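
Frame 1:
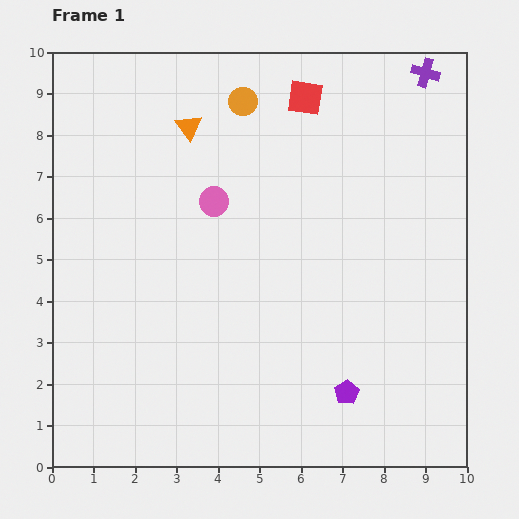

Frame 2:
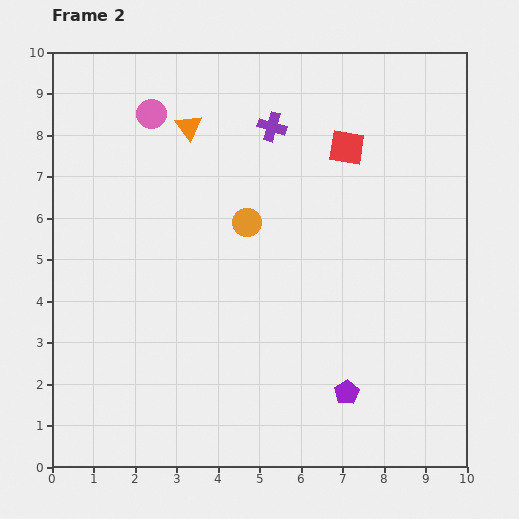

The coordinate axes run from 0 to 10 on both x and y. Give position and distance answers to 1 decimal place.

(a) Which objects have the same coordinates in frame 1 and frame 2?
the orange triangle, the purple pentagon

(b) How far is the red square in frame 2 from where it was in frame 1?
1.6

The red square moved from (6.1, 8.9) to (7.1, 7.7), a distance of √(1.0² + 1.2²) ≈ 1.6.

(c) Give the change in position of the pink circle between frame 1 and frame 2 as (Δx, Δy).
(-1.5, 2.1)

The pink circle was at (3.9, 6.4) in frame 1 and (2.4, 8.5) in frame 2.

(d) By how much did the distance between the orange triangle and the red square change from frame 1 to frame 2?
+0.9

Distance in frame 1: 2.9. Distance in frame 2: 3.8.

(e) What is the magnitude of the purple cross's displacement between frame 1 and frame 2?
3.9

The purple cross moved from (9.0, 9.5) to (5.3, 8.2), a distance of √(3.7² + 1.3²) ≈ 3.9.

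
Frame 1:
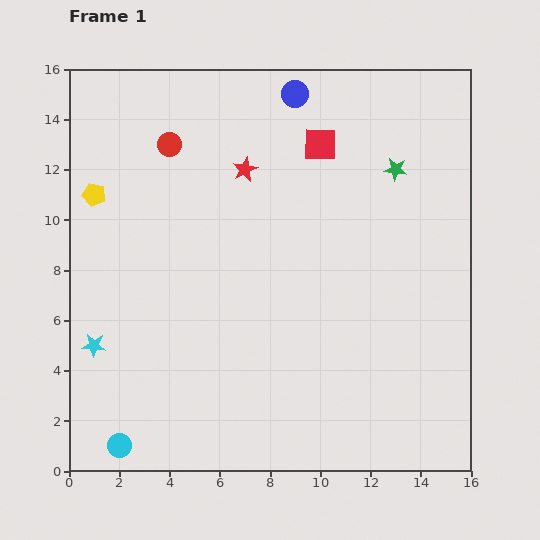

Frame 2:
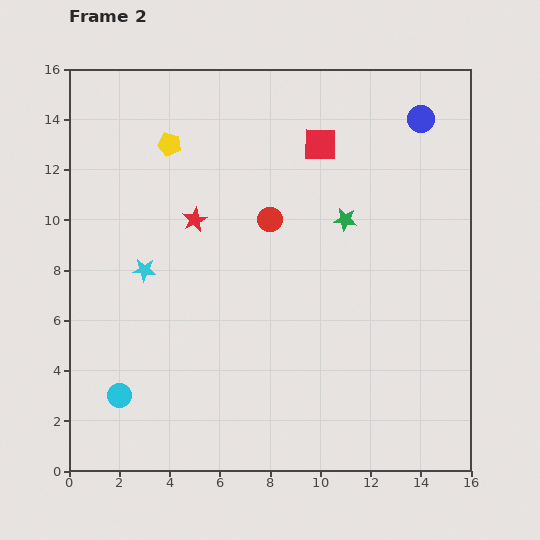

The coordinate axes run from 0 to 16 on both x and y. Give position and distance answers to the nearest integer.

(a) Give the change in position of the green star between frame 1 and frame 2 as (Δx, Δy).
(-2, -2)

The green star was at (13, 12) in frame 1 and (11, 10) in frame 2.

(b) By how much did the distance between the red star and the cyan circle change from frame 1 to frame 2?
-4

Distance in frame 1: 12. Distance in frame 2: 8.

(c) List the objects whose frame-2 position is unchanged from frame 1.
the red square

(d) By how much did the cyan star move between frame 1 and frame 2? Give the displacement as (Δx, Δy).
(2, 3)

The cyan star was at (1, 5) in frame 1 and (3, 8) in frame 2.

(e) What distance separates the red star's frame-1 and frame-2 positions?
3

The red star moved from (7, 12) to (5, 10), a distance of √(2² + 2²) ≈ 3.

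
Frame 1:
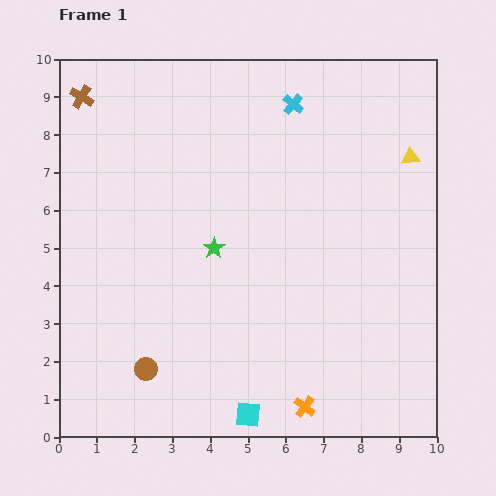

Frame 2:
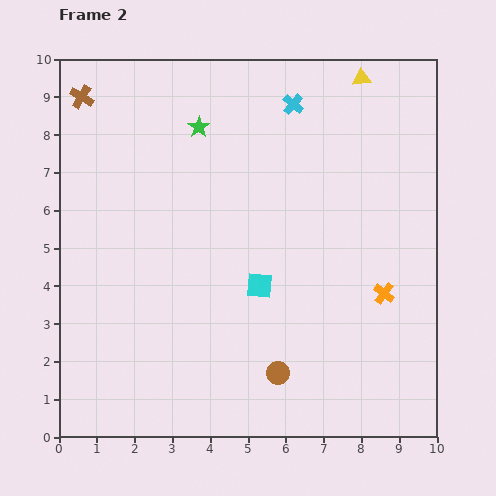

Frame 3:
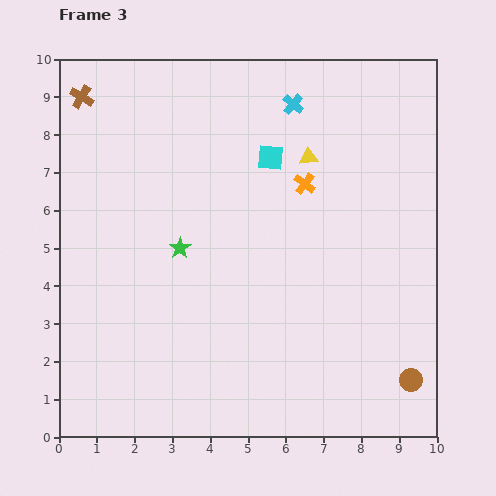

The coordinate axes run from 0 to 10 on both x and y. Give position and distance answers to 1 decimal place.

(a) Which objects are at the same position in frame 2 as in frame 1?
the cyan cross, the brown cross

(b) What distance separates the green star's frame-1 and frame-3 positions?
0.9

The green star moved from (4.1, 5.0) to (3.2, 5.0), a distance of √(0.9² + 0.0²) ≈ 0.9.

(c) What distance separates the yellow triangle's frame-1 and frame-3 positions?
2.7

The yellow triangle moved from (9.3, 7.4) to (6.6, 7.4), a distance of √(2.7² + 0.0²) ≈ 2.7.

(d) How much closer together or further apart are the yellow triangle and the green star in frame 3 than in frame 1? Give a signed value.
-1.5

Distance in frame 1: 5.7. Distance in frame 3: 4.2.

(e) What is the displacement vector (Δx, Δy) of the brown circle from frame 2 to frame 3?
(3.5, -0.2)

The brown circle was at (5.8, 1.7) in frame 2 and (9.3, 1.5) in frame 3.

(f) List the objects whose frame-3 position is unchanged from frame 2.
the cyan cross, the brown cross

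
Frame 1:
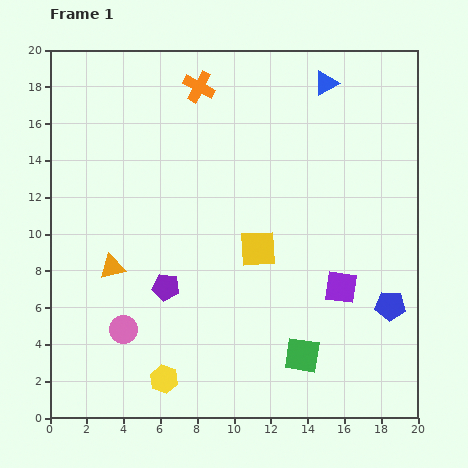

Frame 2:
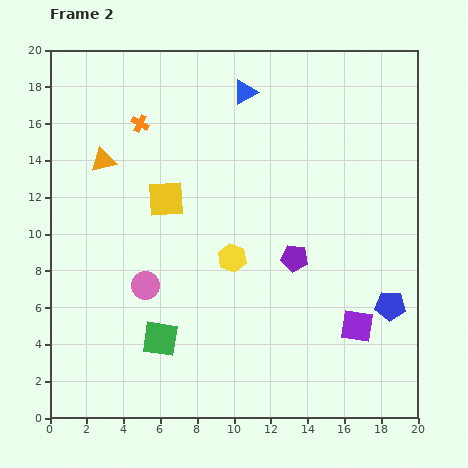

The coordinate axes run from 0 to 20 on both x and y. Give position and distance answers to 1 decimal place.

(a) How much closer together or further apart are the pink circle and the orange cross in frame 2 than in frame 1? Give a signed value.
-5.0

Distance in frame 1: 13.8. Distance in frame 2: 8.8.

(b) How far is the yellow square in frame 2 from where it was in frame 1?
5.7

The yellow square moved from (11.3, 9.2) to (6.3, 11.9), a distance of √(5.0² + 2.7²) ≈ 5.7.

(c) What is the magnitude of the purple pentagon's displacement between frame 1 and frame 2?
7.2

The purple pentagon moved from (6.3, 7.1) to (13.3, 8.7), a distance of √(7.0² + 1.6²) ≈ 7.2.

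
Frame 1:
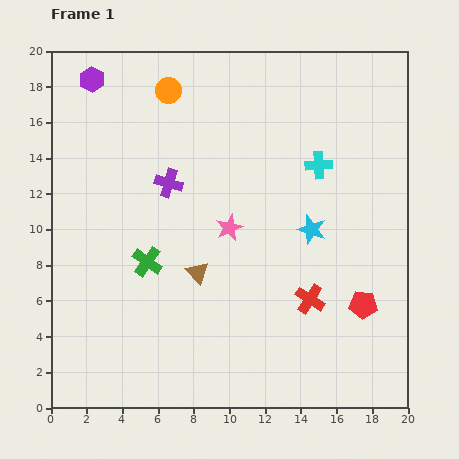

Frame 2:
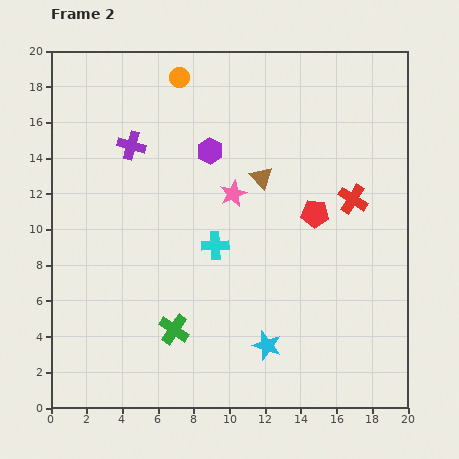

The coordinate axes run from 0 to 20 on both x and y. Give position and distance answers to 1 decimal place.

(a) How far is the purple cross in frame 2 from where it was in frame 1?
3.0

The purple cross moved from (6.6, 12.6) to (4.5, 14.7), a distance of √(2.1² + 2.1²) ≈ 3.0.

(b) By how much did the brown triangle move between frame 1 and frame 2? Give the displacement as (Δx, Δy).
(3.6, 5.3)

The brown triangle was at (8.2, 7.6) in frame 1 and (11.8, 12.9) in frame 2.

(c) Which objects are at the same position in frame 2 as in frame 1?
none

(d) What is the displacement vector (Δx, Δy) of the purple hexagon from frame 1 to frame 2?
(6.6, -4.0)

The purple hexagon was at (2.3, 18.4) in frame 1 and (8.9, 14.4) in frame 2.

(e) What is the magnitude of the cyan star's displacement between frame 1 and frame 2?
7.0

The cyan star moved from (14.6, 10.0) to (12.1, 3.5), a distance of √(2.5² + 6.5²) ≈ 7.0.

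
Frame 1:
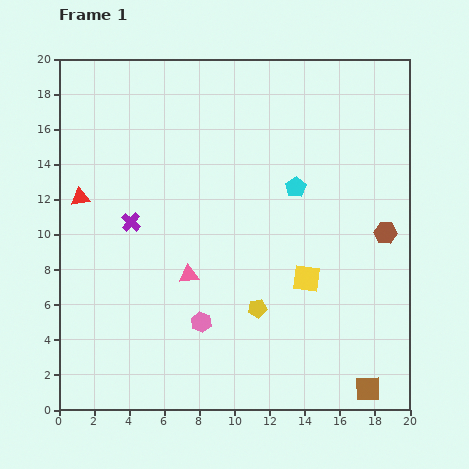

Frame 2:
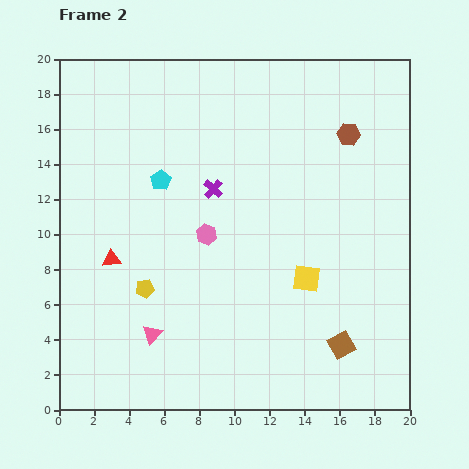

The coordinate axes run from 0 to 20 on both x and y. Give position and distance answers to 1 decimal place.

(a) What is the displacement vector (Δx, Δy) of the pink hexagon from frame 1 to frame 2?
(0.3, 5.0)

The pink hexagon was at (8.1, 5.0) in frame 1 and (8.4, 10.0) in frame 2.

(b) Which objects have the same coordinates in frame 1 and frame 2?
the yellow square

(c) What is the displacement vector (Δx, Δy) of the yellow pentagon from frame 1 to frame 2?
(-6.4, 1.1)

The yellow pentagon was at (11.3, 5.8) in frame 1 and (4.9, 6.9) in frame 2.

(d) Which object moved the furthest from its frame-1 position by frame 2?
the cyan pentagon

(moved 7.7; next 6.5)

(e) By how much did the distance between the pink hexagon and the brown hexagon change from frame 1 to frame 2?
-1.8

Distance in frame 1: 11.7. Distance in frame 2: 9.9.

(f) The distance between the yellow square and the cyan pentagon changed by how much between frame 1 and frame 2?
+4.8

Distance in frame 1: 5.2. Distance in frame 2: 10.0.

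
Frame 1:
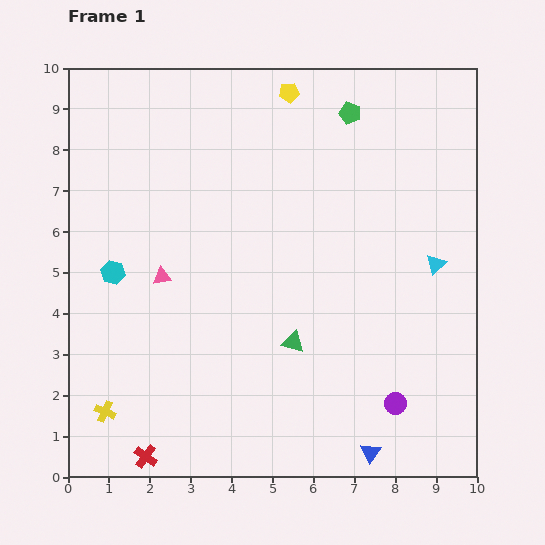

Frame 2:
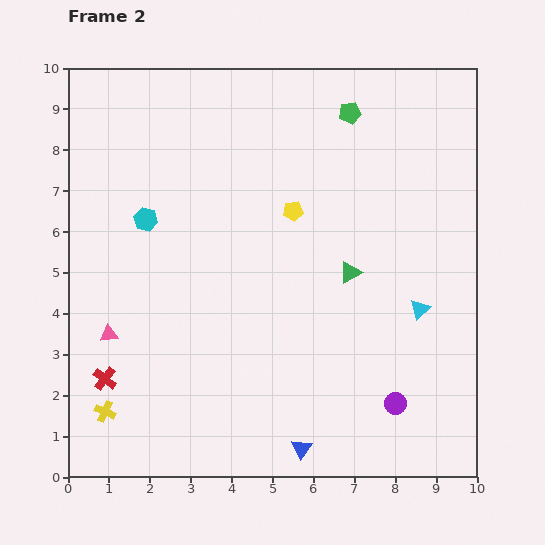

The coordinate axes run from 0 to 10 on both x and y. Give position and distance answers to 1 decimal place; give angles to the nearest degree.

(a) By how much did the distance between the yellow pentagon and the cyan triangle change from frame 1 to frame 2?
-1.6

Distance in frame 1: 5.5. Distance in frame 2: 3.9.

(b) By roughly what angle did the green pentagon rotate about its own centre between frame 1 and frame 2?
28° counter-clockwise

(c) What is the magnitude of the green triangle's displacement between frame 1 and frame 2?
2.2

The green triangle moved from (5.5, 3.3) to (6.9, 5.0), a distance of √(1.4² + 1.7²) ≈ 2.2.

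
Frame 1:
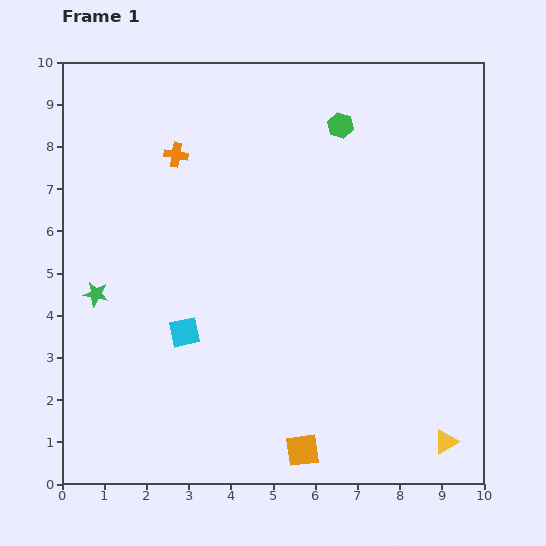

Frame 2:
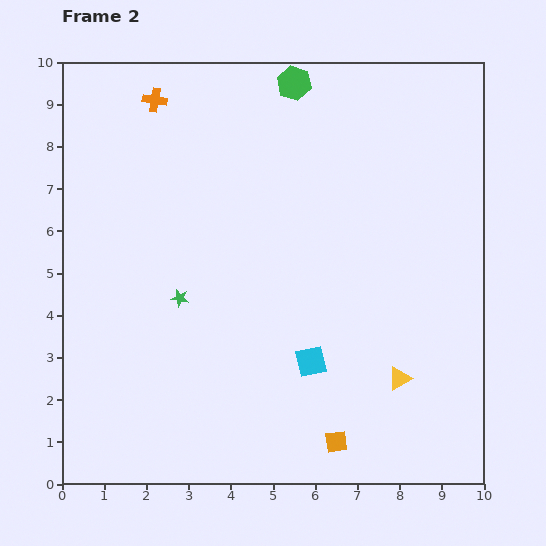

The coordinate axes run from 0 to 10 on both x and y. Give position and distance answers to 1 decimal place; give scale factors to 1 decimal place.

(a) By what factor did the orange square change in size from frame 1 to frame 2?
0.7×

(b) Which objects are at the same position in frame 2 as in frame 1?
none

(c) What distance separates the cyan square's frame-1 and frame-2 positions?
3.1

The cyan square moved from (2.9, 3.6) to (5.9, 2.9), a distance of √(3.0² + 0.7²) ≈ 3.1.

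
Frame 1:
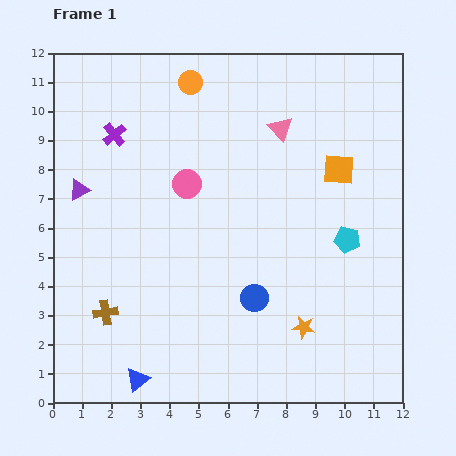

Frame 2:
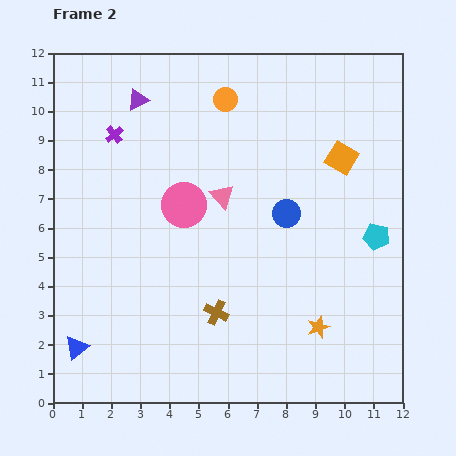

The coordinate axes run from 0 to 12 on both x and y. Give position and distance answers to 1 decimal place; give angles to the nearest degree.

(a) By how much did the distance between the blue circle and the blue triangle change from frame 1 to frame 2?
+3.6

Distance in frame 1: 4.9. Distance in frame 2: 8.5.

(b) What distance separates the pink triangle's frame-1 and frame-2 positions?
3.0

The pink triangle moved from (7.8, 9.4) to (5.8, 7.1), a distance of √(2.0² + 2.3²) ≈ 3.0.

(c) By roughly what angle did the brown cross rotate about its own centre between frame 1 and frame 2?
34° clockwise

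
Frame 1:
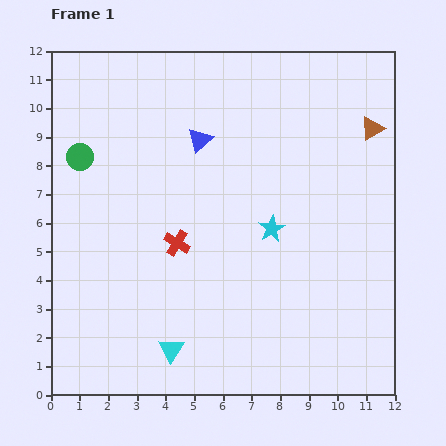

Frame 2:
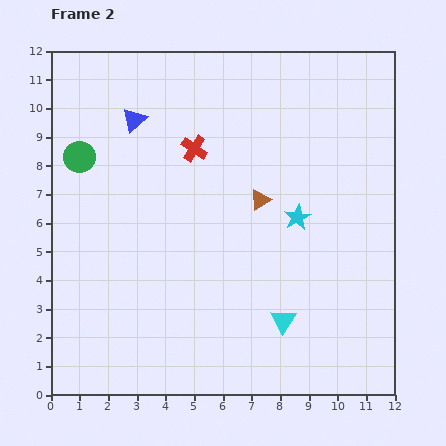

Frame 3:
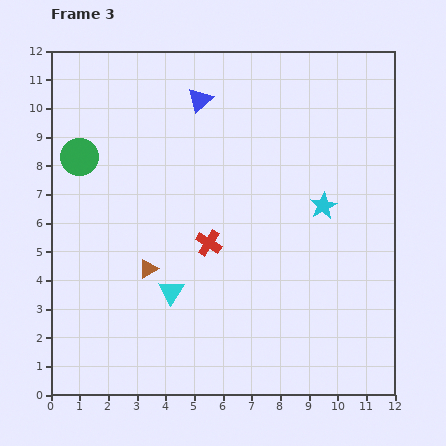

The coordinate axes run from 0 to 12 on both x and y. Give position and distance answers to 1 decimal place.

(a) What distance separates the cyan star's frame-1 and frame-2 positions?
1.0

The cyan star moved from (7.7, 5.8) to (8.6, 6.2), a distance of √(0.9² + 0.4²) ≈ 1.0.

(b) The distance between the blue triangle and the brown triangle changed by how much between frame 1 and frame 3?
+0.2

Distance in frame 1: 6.0. Distance in frame 3: 6.2.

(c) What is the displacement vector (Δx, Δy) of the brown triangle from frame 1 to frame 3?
(-7.8, -4.9)

The brown triangle was at (11.2, 9.3) in frame 1 and (3.4, 4.4) in frame 3.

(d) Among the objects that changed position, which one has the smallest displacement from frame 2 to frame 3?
the cyan star

(moved 1.0)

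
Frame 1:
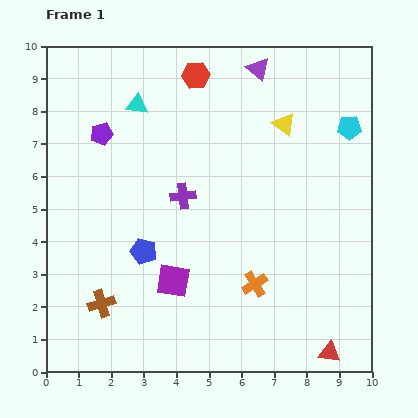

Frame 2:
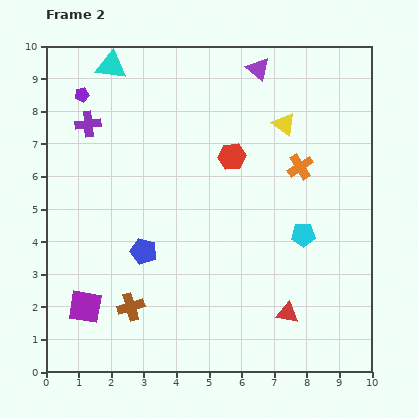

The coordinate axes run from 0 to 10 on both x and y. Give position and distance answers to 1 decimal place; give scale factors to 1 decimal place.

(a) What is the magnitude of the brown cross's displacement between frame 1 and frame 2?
0.9

The brown cross moved from (1.7, 2.1) to (2.6, 2.0), a distance of √(0.9² + 0.1²) ≈ 0.9.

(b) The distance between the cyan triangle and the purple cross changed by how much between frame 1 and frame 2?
-1.2

Distance in frame 1: 3.1. Distance in frame 2: 1.9.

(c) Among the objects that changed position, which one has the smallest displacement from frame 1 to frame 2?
the brown cross

(moved 0.9)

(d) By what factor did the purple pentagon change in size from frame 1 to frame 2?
0.6×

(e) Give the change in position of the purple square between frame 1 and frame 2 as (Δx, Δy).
(-2.7, -0.8)

The purple square was at (3.9, 2.8) in frame 1 and (1.2, 2.0) in frame 2.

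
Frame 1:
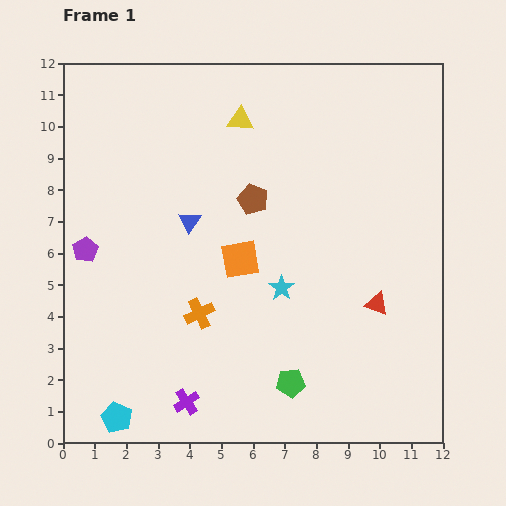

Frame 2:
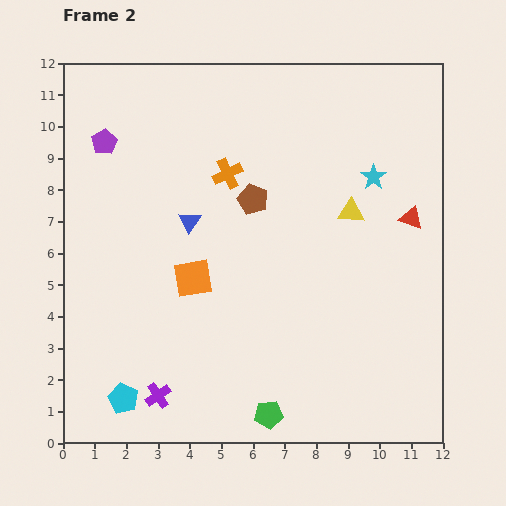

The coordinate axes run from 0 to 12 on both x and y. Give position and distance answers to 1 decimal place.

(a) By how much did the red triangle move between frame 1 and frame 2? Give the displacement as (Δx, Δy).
(1.1, 2.7)

The red triangle was at (9.9, 4.4) in frame 1 and (11.0, 7.1) in frame 2.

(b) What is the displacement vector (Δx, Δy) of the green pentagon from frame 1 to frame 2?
(-0.7, -1.0)

The green pentagon was at (7.2, 1.9) in frame 1 and (6.5, 0.9) in frame 2.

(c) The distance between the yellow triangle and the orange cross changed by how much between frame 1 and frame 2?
-2.1

Distance in frame 1: 6.2. Distance in frame 2: 4.1.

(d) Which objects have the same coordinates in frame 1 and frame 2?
the brown pentagon, the blue triangle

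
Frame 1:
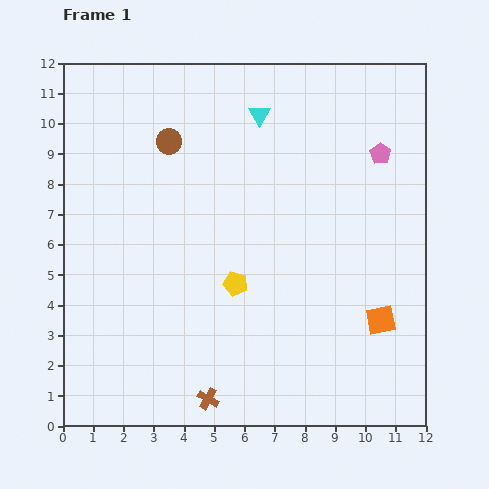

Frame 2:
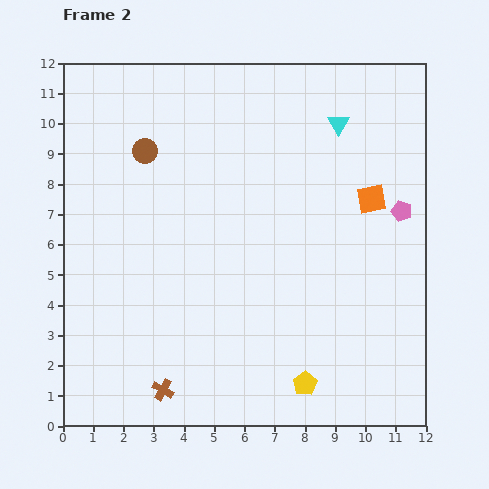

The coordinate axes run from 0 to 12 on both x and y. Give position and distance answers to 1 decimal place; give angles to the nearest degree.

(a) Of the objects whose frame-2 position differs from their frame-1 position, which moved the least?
the brown circle

(moved 0.9)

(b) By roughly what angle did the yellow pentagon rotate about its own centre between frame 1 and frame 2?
24° clockwise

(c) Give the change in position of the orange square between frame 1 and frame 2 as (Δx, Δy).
(-0.3, 4.0)

The orange square was at (10.5, 3.5) in frame 1 and (10.2, 7.5) in frame 2.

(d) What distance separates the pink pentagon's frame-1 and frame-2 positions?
2.0

The pink pentagon moved from (10.5, 9.0) to (11.2, 7.1), a distance of √(0.7² + 1.9²) ≈ 2.0.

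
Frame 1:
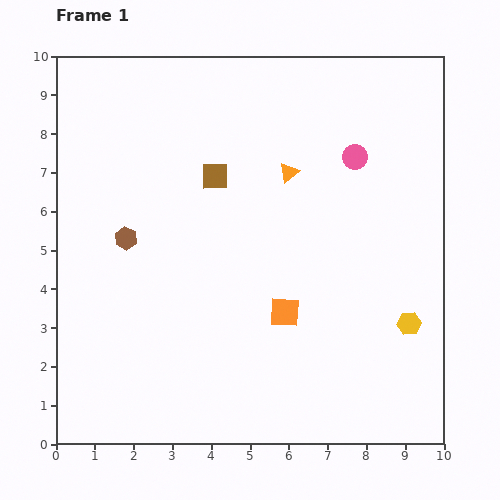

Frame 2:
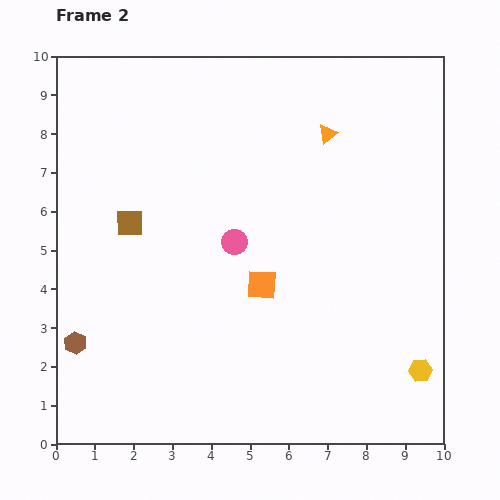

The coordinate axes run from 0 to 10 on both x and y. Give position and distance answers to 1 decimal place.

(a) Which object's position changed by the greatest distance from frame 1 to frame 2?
the pink circle

(moved 3.8; next 3.0)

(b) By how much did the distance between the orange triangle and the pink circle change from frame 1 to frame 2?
+2.0

Distance in frame 1: 1.7. Distance in frame 2: 3.7.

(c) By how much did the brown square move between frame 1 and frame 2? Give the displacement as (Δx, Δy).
(-2.2, -1.2)

The brown square was at (4.1, 6.9) in frame 1 and (1.9, 5.7) in frame 2.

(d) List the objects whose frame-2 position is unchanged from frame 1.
none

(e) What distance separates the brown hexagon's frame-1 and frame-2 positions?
3.0

The brown hexagon moved from (1.8, 5.3) to (0.5, 2.6), a distance of √(1.3² + 2.7²) ≈ 3.0.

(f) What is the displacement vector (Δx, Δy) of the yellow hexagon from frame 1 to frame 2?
(0.3, -1.2)

The yellow hexagon was at (9.1, 3.1) in frame 1 and (9.4, 1.9) in frame 2.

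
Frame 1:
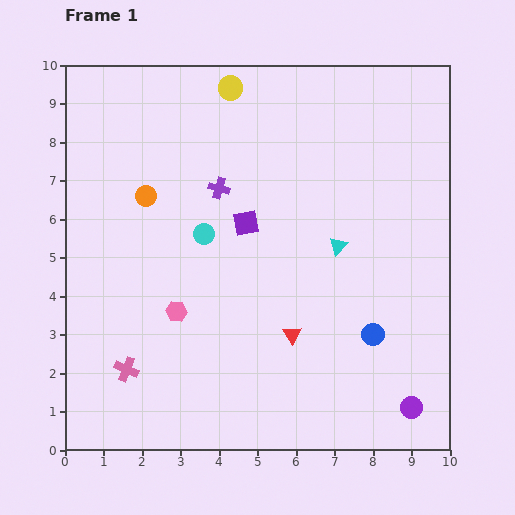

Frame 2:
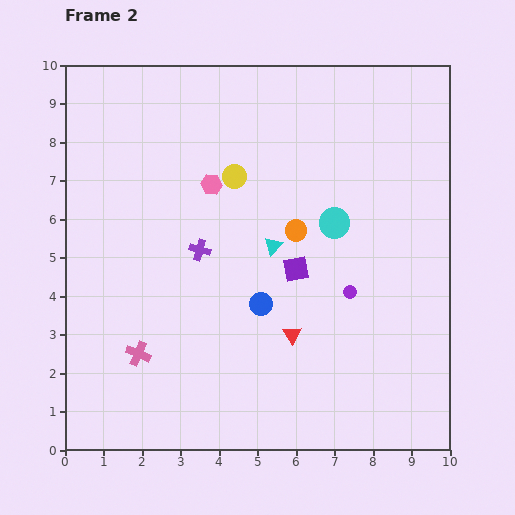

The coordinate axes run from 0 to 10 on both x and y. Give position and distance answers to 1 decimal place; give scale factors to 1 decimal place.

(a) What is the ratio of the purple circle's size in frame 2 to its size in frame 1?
0.6×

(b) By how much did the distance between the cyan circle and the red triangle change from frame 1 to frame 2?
-0.4

Distance in frame 1: 3.5. Distance in frame 2: 3.1.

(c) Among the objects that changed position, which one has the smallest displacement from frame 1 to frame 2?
the pink cross

(moved 0.5)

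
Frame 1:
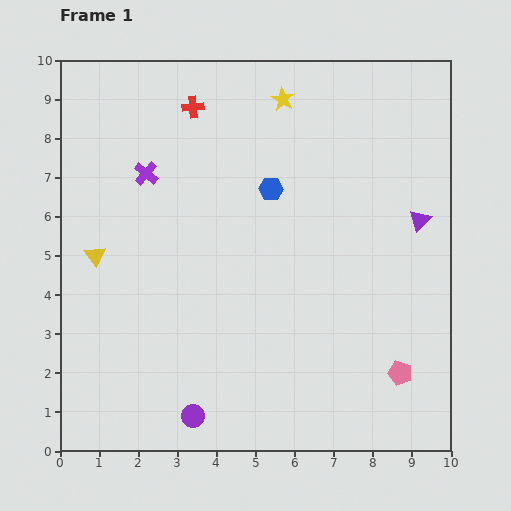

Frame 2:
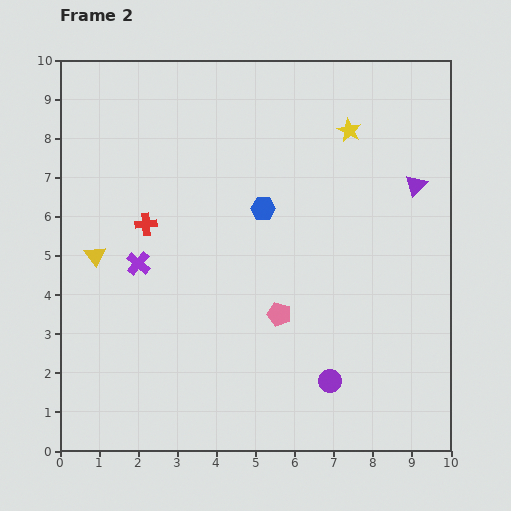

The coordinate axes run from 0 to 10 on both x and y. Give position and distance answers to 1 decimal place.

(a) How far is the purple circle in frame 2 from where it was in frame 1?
3.6

The purple circle moved from (3.4, 0.9) to (6.9, 1.8), a distance of √(3.5² + 0.9²) ≈ 3.6.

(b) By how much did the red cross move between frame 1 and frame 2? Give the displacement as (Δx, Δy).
(-1.2, -3.0)

The red cross was at (3.4, 8.8) in frame 1 and (2.2, 5.8) in frame 2.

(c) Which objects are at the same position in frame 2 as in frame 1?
the yellow triangle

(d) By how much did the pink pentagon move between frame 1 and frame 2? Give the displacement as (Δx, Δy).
(-3.1, 1.5)

The pink pentagon was at (8.7, 2.0) in frame 1 and (5.6, 3.5) in frame 2.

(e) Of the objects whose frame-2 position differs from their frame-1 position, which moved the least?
the blue hexagon

(moved 0.5)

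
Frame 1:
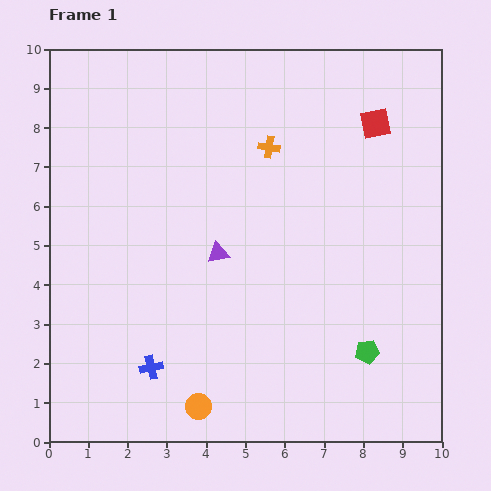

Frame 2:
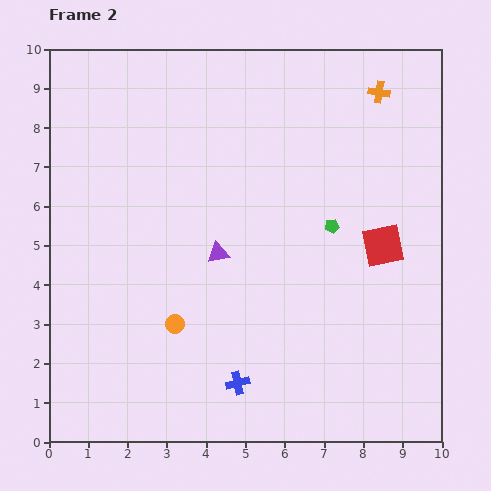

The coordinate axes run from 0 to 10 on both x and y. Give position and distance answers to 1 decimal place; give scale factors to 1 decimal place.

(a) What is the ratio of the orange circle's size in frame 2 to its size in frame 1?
0.7×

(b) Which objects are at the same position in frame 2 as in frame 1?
the purple triangle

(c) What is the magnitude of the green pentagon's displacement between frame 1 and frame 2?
3.3

The green pentagon moved from (8.1, 2.3) to (7.2, 5.5), a distance of √(0.9² + 3.2²) ≈ 3.3.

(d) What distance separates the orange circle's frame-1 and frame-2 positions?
2.2

The orange circle moved from (3.8, 0.9) to (3.2, 3.0), a distance of √(0.6² + 2.1²) ≈ 2.2.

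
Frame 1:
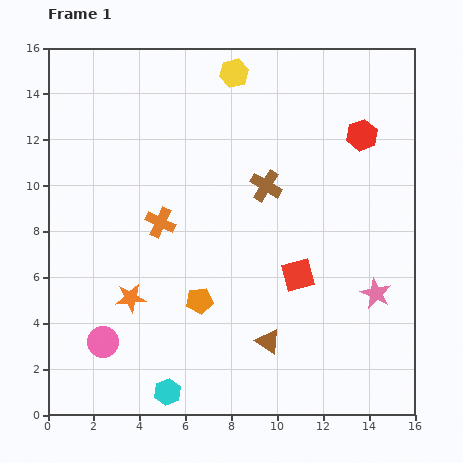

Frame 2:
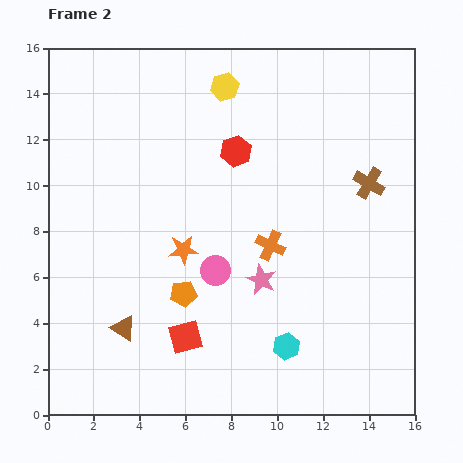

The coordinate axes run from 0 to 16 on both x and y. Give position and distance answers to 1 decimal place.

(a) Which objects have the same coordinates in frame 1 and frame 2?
none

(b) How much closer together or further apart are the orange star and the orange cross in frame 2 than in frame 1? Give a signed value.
+0.3

Distance in frame 1: 3.5. Distance in frame 2: 3.8.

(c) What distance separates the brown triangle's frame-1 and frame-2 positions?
6.3

The brown triangle moved from (9.6, 3.2) to (3.3, 3.8), a distance of √(6.3² + 0.6²) ≈ 6.3.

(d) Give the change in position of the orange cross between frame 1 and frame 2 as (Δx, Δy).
(4.8, -1.0)

The orange cross was at (4.9, 8.4) in frame 1 and (9.7, 7.4) in frame 2.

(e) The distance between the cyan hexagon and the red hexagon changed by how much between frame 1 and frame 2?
-5.3

Distance in frame 1: 14.1. Distance in frame 2: 8.8.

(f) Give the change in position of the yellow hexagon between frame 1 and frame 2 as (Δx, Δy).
(-0.4, -0.6)

The yellow hexagon was at (8.1, 14.9) in frame 1 and (7.7, 14.3) in frame 2.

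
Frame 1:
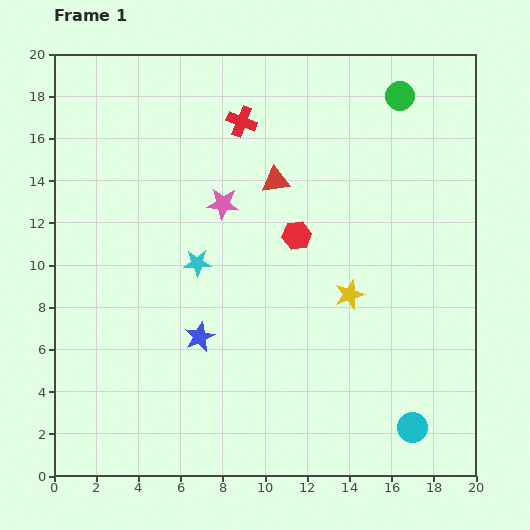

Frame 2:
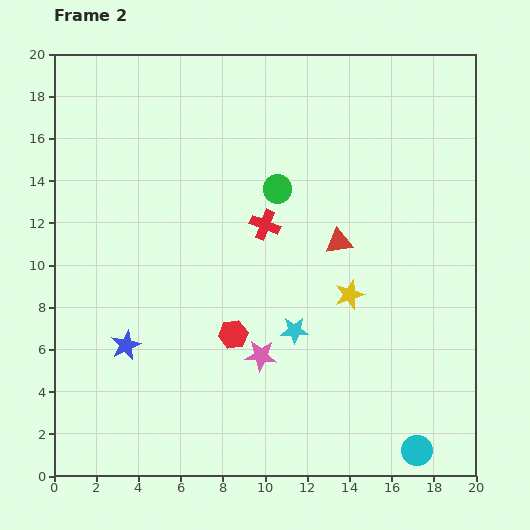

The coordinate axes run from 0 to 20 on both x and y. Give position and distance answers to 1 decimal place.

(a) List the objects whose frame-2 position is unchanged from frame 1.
the yellow star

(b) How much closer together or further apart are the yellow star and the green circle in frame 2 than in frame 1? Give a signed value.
-3.7

Distance in frame 1: 9.7. Distance in frame 2: 6.0.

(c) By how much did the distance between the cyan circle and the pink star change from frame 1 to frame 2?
-5.2

Distance in frame 1: 13.9. Distance in frame 2: 8.7.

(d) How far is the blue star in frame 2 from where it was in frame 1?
3.5

The blue star moved from (6.9, 6.6) to (3.4, 6.2), a distance of √(3.5² + 0.4²) ≈ 3.5.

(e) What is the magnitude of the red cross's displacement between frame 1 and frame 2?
5.0

The red cross moved from (8.9, 16.8) to (10.0, 11.9), a distance of √(1.1² + 4.9²) ≈ 5.0.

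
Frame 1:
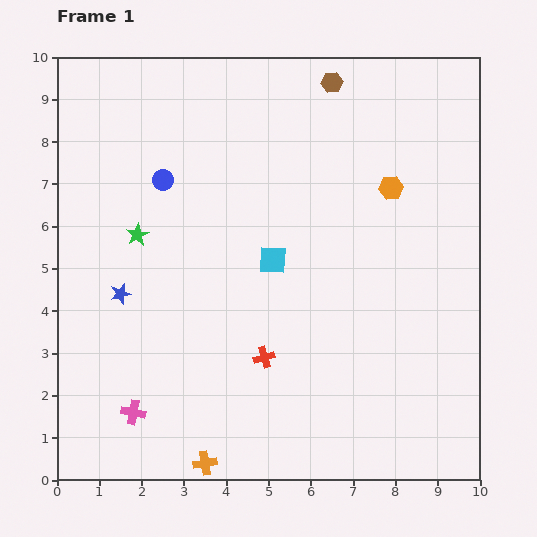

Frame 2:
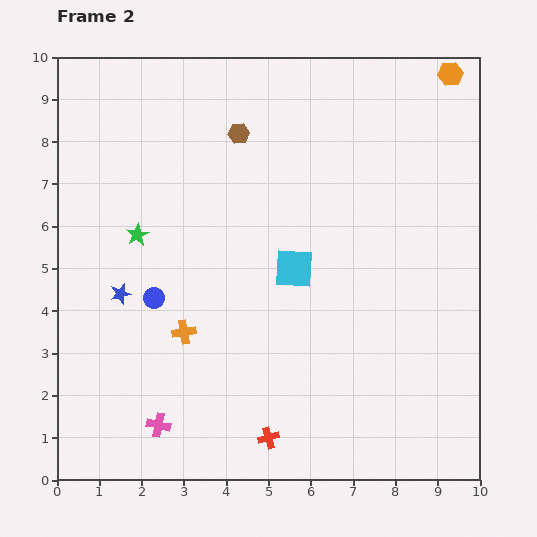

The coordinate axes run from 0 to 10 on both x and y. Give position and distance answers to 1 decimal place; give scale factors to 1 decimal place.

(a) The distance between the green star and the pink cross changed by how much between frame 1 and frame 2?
+0.3

Distance in frame 1: 4.2. Distance in frame 2: 4.5.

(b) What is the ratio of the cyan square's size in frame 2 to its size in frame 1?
1.4×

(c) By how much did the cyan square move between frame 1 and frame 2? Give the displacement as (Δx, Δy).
(0.5, -0.2)

The cyan square was at (5.1, 5.2) in frame 1 and (5.6, 5.0) in frame 2.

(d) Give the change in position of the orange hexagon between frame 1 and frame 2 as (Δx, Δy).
(1.4, 2.7)

The orange hexagon was at (7.9, 6.9) in frame 1 and (9.3, 9.6) in frame 2.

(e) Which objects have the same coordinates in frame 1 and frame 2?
the blue star, the green star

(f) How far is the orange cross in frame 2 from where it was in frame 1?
3.1

The orange cross moved from (3.5, 0.4) to (3.0, 3.5), a distance of √(0.5² + 3.1²) ≈ 3.1.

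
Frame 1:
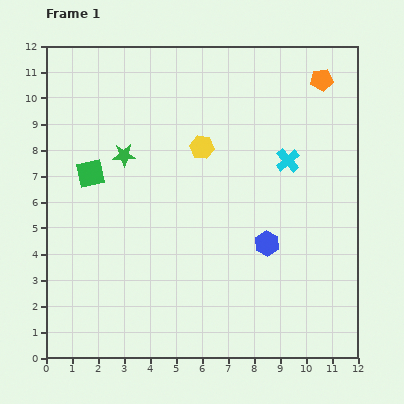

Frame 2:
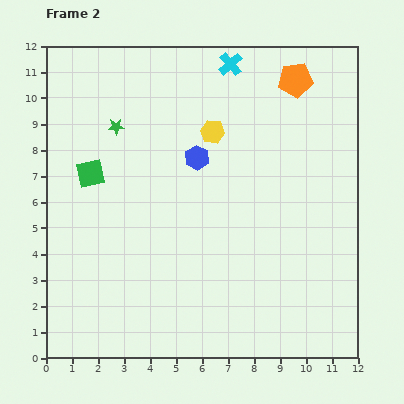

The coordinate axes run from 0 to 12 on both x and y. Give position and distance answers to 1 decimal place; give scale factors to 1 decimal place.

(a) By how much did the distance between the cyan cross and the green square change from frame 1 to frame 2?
-0.8

Distance in frame 1: 7.6. Distance in frame 2: 6.8.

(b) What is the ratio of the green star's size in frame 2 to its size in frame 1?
0.7×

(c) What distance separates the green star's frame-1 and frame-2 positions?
1.1

The green star moved from (3.0, 7.8) to (2.7, 8.9), a distance of √(0.3² + 1.1²) ≈ 1.1.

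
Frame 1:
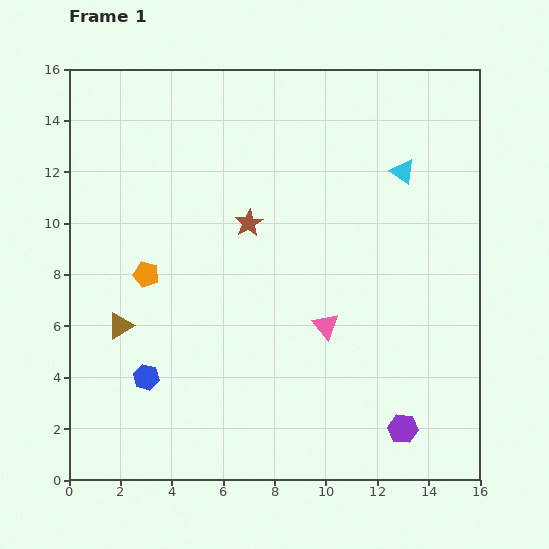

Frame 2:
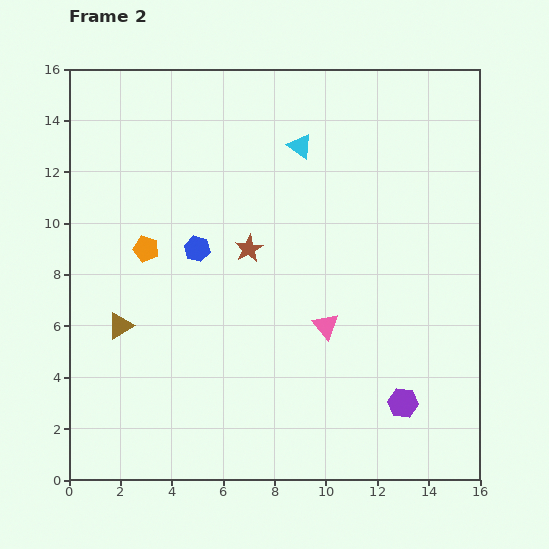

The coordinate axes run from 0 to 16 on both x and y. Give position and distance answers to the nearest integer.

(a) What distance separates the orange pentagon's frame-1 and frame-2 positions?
1

The orange pentagon moved from (3, 8) to (3, 9), a distance of √(0² + 1²) ≈ 1.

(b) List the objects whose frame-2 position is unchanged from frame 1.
the pink triangle, the brown triangle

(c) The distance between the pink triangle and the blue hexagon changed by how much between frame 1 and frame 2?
-1

Distance in frame 1: 7. Distance in frame 2: 6.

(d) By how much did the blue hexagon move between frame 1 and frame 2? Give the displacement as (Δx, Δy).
(2, 5)

The blue hexagon was at (3, 4) in frame 1 and (5, 9) in frame 2.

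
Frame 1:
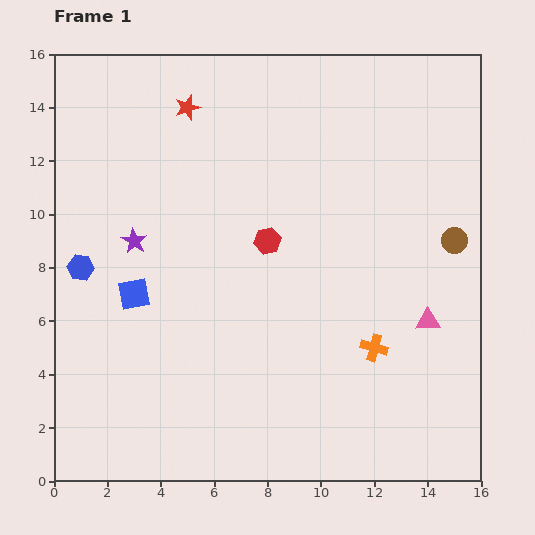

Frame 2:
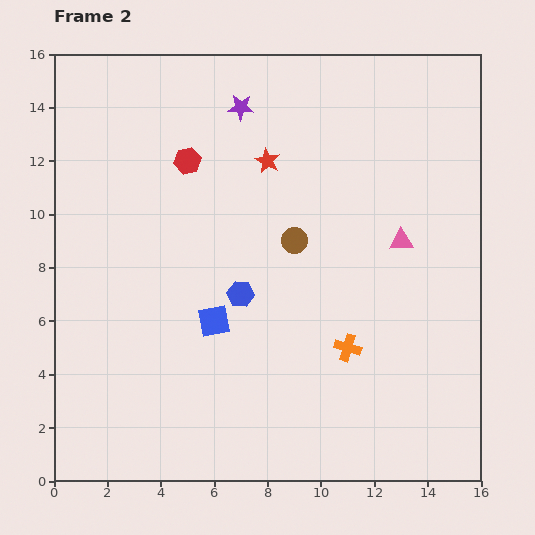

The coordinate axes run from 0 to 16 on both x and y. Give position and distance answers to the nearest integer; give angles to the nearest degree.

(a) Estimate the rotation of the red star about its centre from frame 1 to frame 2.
29° counter-clockwise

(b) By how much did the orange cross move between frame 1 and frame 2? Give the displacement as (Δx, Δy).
(-1, 0)

The orange cross was at (12, 5) in frame 1 and (11, 5) in frame 2.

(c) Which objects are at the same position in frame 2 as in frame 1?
none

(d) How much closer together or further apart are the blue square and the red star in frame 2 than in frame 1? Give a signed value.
-1

Distance in frame 1: 7. Distance in frame 2: 6.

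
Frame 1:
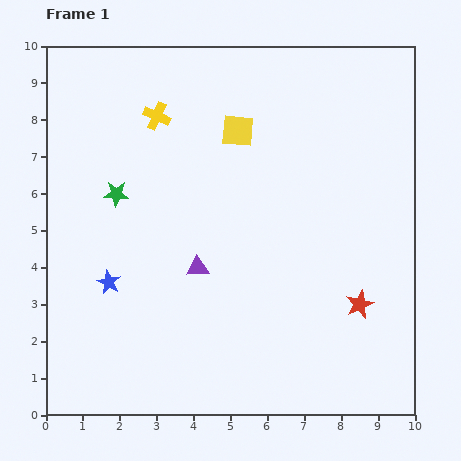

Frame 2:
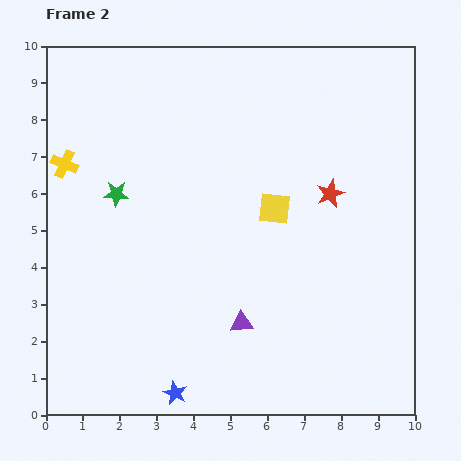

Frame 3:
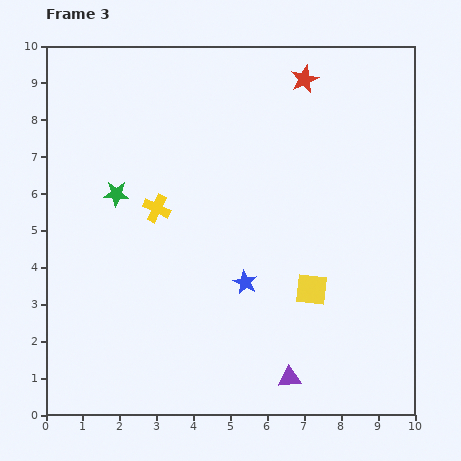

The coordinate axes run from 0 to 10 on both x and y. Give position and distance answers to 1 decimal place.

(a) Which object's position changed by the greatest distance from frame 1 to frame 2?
the blue star

(moved 3.5; next 3.1)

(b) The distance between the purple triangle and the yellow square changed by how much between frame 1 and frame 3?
-1.4

Distance in frame 1: 3.9. Distance in frame 3: 2.5.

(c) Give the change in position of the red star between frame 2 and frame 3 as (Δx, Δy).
(-0.7, 3.1)

The red star was at (7.7, 6.0) in frame 2 and (7.0, 9.1) in frame 3.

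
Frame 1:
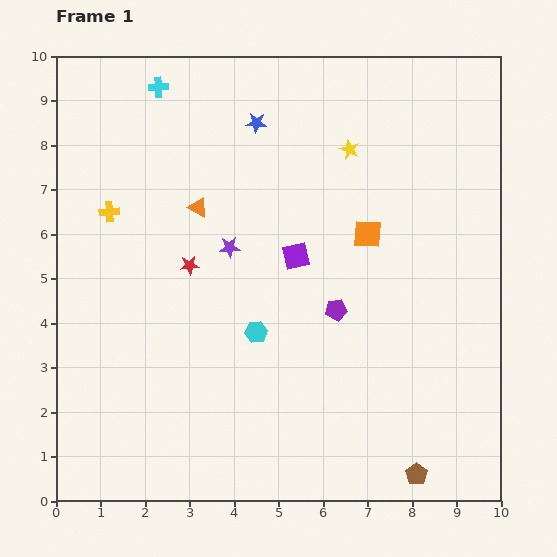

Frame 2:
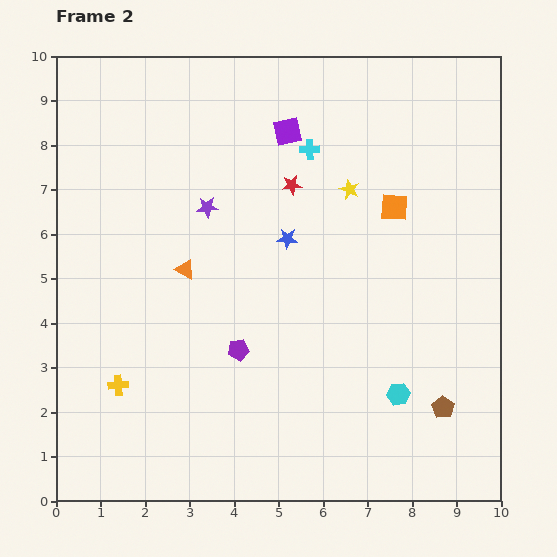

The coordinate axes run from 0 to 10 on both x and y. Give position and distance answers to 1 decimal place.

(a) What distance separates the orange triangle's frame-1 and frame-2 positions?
1.4

The orange triangle moved from (3.2, 6.6) to (2.9, 5.2), a distance of √(0.3² + 1.4²) ≈ 1.4.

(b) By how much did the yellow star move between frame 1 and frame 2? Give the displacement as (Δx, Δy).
(0.0, -0.9)

The yellow star was at (6.6, 7.9) in frame 1 and (6.6, 7.0) in frame 2.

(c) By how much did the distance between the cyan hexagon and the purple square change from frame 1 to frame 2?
+4.5

Distance in frame 1: 1.9. Distance in frame 2: 6.4.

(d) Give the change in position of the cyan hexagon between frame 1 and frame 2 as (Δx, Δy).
(3.2, -1.4)

The cyan hexagon was at (4.5, 3.8) in frame 1 and (7.7, 2.4) in frame 2.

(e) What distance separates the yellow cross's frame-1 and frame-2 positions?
3.9

The yellow cross moved from (1.2, 6.5) to (1.4, 2.6), a distance of √(0.2² + 3.9²) ≈ 3.9.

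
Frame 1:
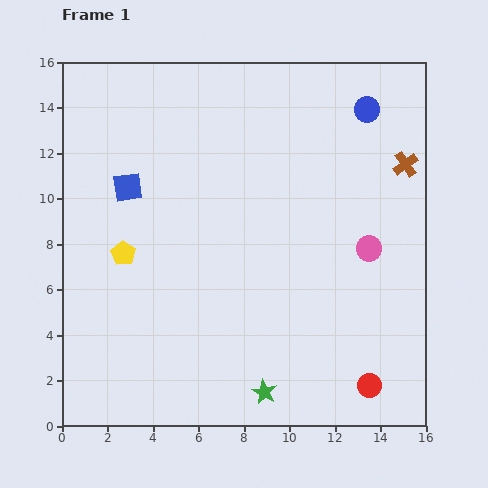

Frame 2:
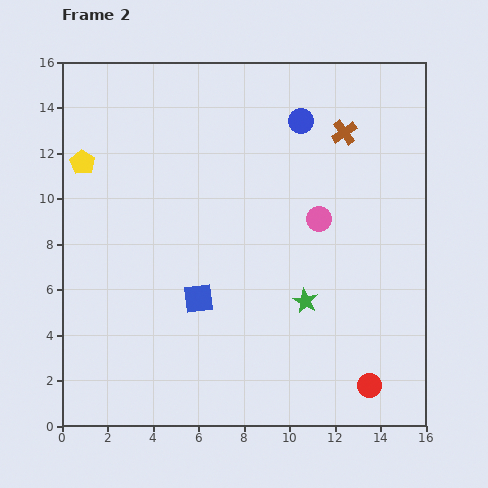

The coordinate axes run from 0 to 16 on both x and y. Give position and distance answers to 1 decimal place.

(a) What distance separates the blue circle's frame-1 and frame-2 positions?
2.9

The blue circle moved from (13.4, 13.9) to (10.5, 13.4), a distance of √(2.9² + 0.5²) ≈ 2.9.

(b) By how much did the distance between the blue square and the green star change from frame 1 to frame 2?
-6.1

Distance in frame 1: 10.8. Distance in frame 2: 4.7.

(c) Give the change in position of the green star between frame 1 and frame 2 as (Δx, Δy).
(1.8, 4.0)

The green star was at (8.9, 1.5) in frame 1 and (10.7, 5.5) in frame 2.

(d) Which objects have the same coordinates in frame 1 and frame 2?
the red circle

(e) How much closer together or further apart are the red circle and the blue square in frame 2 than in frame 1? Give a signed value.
-5.3

Distance in frame 1: 13.7. Distance in frame 2: 8.4.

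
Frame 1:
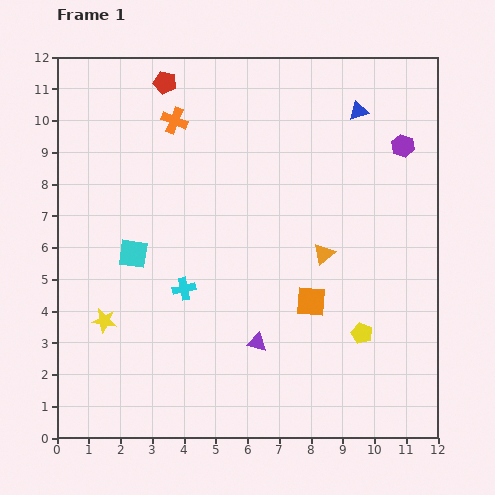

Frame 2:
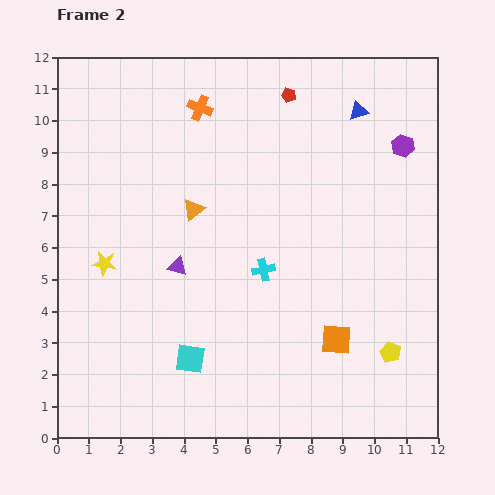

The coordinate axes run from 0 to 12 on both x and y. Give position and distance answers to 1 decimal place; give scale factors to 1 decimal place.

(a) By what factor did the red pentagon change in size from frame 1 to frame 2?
0.6×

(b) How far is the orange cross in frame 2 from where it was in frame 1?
0.9

The orange cross moved from (3.7, 10.0) to (4.5, 10.4), a distance of √(0.8² + 0.4²) ≈ 0.9.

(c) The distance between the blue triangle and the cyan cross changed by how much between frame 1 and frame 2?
-2.0

Distance in frame 1: 7.8. Distance in frame 2: 5.8.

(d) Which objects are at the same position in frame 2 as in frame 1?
the purple hexagon, the blue triangle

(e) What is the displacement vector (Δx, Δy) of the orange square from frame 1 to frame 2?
(0.8, -1.2)

The orange square was at (8.0, 4.3) in frame 1 and (8.8, 3.1) in frame 2.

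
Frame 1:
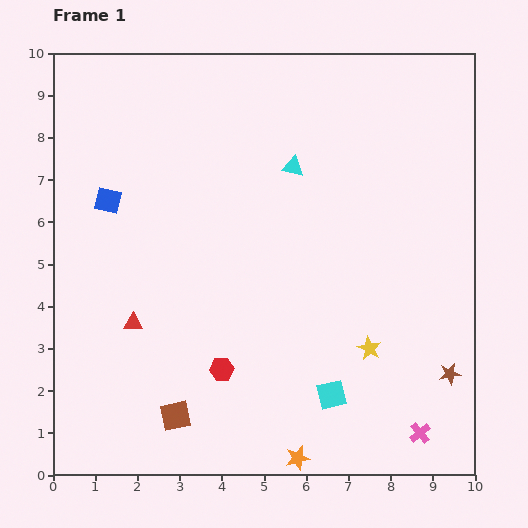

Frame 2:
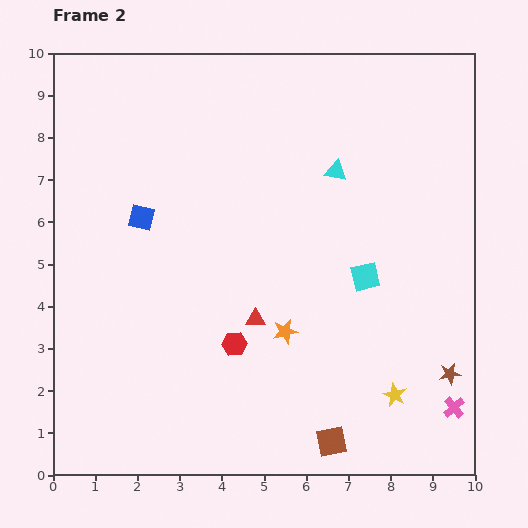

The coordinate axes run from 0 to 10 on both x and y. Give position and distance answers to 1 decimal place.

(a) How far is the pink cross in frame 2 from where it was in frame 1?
1.0

The pink cross moved from (8.7, 1.0) to (9.5, 1.6), a distance of √(0.8² + 0.6²) ≈ 1.0.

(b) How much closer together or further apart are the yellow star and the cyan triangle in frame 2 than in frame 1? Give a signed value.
+0.8

Distance in frame 1: 4.7. Distance in frame 2: 5.5.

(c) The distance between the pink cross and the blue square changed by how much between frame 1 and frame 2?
-0.5

Distance in frame 1: 9.2. Distance in frame 2: 8.7.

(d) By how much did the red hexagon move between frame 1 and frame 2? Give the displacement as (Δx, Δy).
(0.3, 0.6)

The red hexagon was at (4.0, 2.5) in frame 1 and (4.3, 3.1) in frame 2.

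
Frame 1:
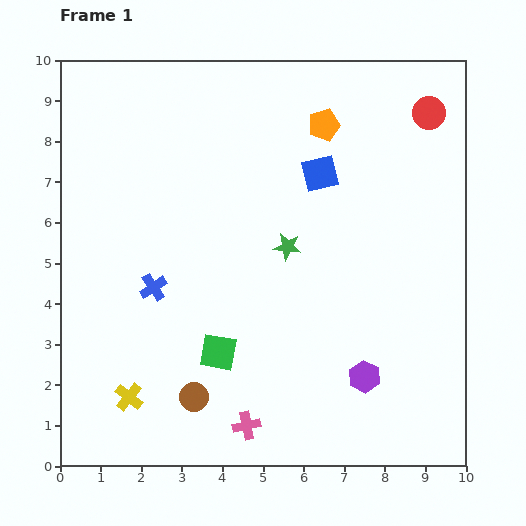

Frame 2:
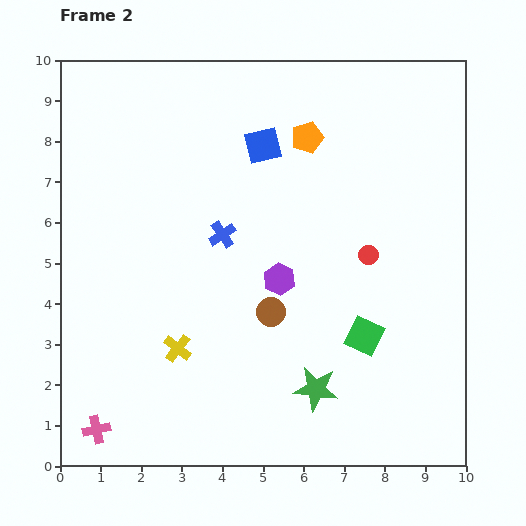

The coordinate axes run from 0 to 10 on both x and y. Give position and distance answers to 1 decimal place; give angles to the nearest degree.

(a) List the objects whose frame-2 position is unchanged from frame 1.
none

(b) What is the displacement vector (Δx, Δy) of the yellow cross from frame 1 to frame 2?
(1.2, 1.2)

The yellow cross was at (1.7, 1.7) in frame 1 and (2.9, 2.9) in frame 2.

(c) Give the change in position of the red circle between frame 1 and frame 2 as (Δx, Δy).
(-1.5, -3.5)

The red circle was at (9.1, 8.7) in frame 1 and (7.6, 5.2) in frame 2.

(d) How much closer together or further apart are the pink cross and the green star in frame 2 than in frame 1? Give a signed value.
+1.0

Distance in frame 1: 4.5. Distance in frame 2: 5.5.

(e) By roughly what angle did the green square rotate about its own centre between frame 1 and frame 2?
16° clockwise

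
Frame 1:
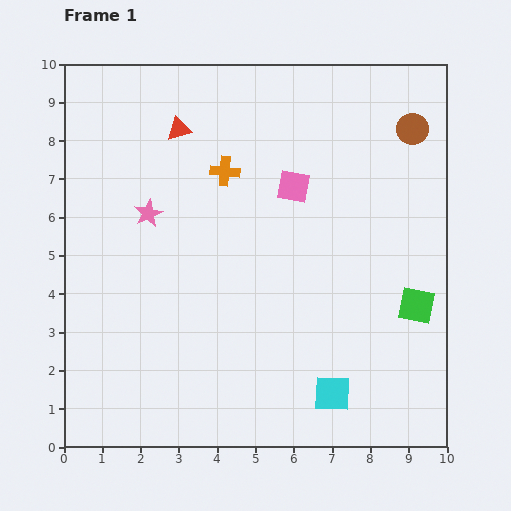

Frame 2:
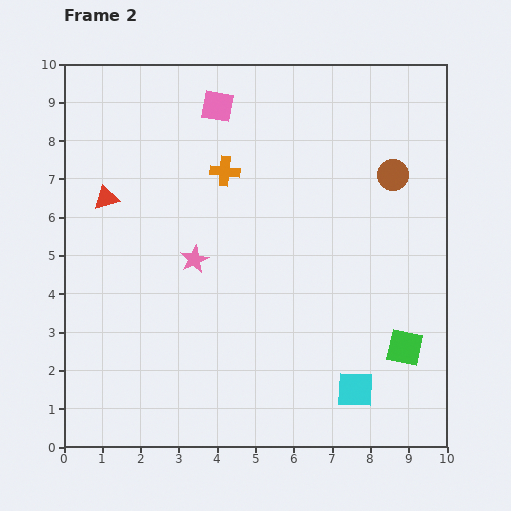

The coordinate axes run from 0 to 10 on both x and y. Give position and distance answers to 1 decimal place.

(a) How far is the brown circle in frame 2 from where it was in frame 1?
1.3

The brown circle moved from (9.1, 8.3) to (8.6, 7.1), a distance of √(0.5² + 1.2²) ≈ 1.3.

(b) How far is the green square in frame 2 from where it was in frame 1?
1.1

The green square moved from (9.2, 3.7) to (8.9, 2.6), a distance of √(0.3² + 1.1²) ≈ 1.1.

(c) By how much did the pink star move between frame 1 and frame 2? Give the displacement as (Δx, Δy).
(1.2, -1.2)

The pink star was at (2.2, 6.1) in frame 1 and (3.4, 4.9) in frame 2.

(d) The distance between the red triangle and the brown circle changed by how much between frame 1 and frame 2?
+1.4

Distance in frame 1: 6.1. Distance in frame 2: 7.5.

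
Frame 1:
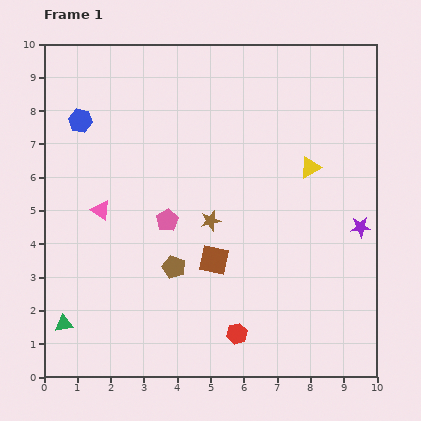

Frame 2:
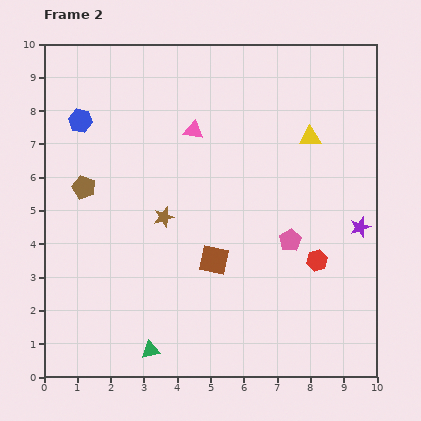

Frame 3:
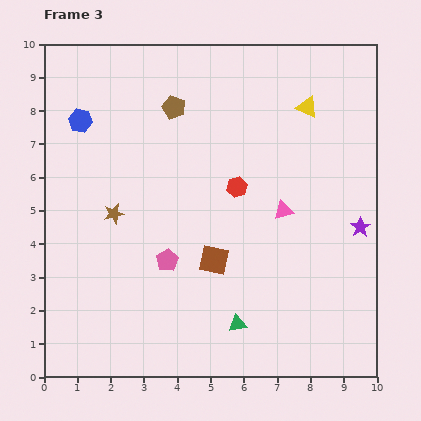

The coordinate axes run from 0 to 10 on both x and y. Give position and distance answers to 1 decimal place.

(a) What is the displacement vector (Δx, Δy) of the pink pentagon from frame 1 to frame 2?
(3.7, -0.6)

The pink pentagon was at (3.7, 4.7) in frame 1 and (7.4, 4.1) in frame 2.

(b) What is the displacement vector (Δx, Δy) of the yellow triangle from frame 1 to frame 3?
(-0.1, 1.8)

The yellow triangle was at (8.0, 6.3) in frame 1 and (7.9, 8.1) in frame 3.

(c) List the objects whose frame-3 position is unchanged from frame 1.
the brown square, the blue hexagon, the purple star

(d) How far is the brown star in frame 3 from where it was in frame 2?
1.5

The brown star moved from (3.6, 4.8) to (2.1, 4.9), a distance of √(1.5² + 0.1²) ≈ 1.5.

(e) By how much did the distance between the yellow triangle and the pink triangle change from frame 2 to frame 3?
-0.3

Distance in frame 2: 3.5. Distance in frame 3: 3.2.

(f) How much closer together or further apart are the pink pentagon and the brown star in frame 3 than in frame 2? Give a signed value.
-1.8

Distance in frame 2: 3.9. Distance in frame 3: 2.1.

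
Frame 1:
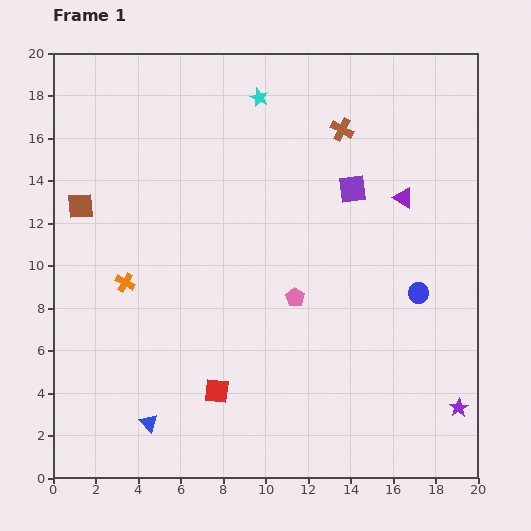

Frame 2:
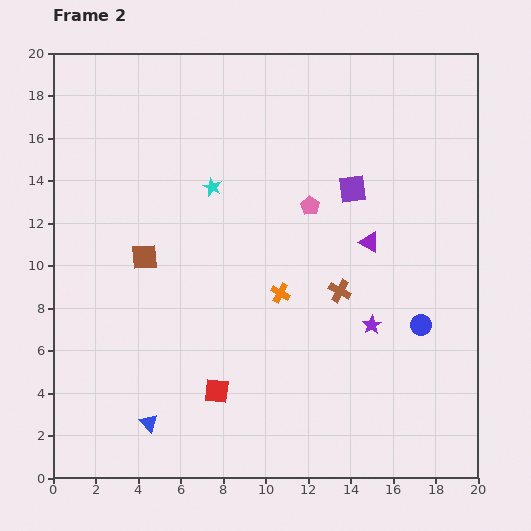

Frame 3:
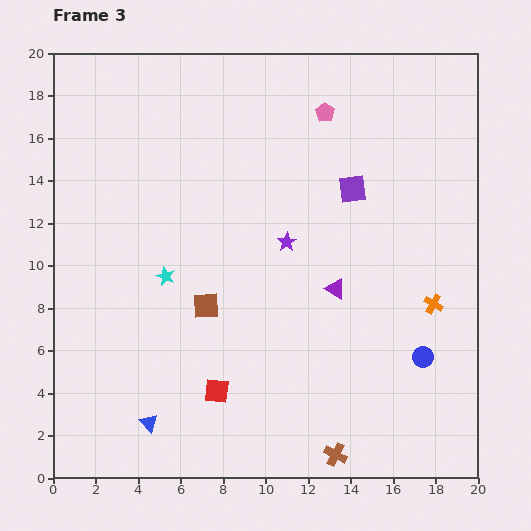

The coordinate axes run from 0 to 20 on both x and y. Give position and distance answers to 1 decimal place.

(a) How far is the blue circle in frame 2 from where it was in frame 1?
1.5

The blue circle moved from (17.2, 8.7) to (17.3, 7.2), a distance of √(0.1² + 1.5²) ≈ 1.5.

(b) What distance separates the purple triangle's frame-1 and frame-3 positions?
5.4

The purple triangle moved from (16.5, 13.2) to (13.3, 8.9), a distance of √(3.2² + 4.3²) ≈ 5.4.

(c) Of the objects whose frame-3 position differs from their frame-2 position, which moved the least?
the blue circle

(moved 1.5)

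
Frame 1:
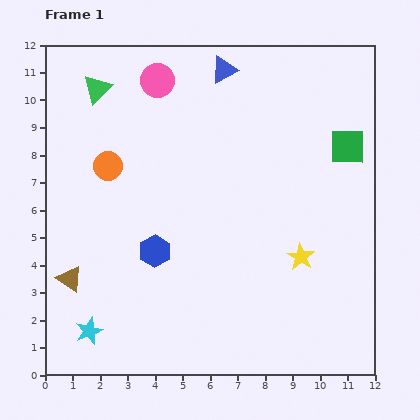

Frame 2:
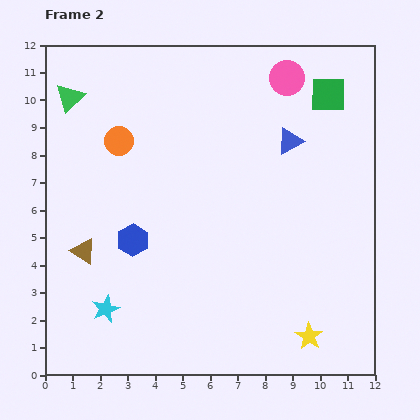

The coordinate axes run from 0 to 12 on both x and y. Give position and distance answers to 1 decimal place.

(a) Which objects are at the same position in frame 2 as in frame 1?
none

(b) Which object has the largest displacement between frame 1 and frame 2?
the pink circle

(moved 4.7; next 3.5)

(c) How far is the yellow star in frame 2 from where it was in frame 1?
2.9

The yellow star moved from (9.3, 4.3) to (9.6, 1.4), a distance of √(0.3² + 2.9²) ≈ 2.9.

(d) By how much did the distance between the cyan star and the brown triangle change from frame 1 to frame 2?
+0.2

Distance in frame 1: 2.0. Distance in frame 2: 2.2.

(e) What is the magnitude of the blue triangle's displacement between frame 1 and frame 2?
3.5

The blue triangle moved from (6.5, 11.1) to (8.9, 8.5), a distance of √(2.4² + 2.6²) ≈ 3.5.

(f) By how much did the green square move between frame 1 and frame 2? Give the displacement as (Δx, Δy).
(-0.7, 1.9)

The green square was at (11.0, 8.3) in frame 1 and (10.3, 10.2) in frame 2.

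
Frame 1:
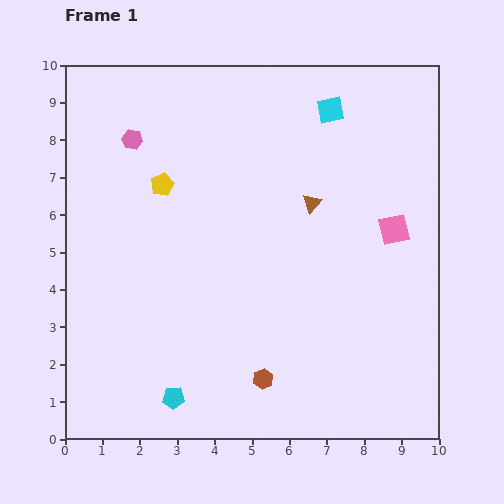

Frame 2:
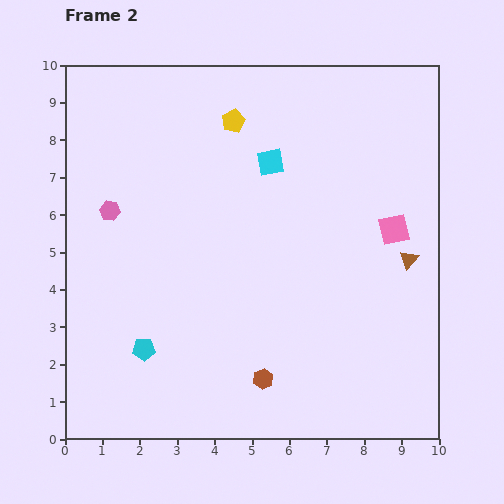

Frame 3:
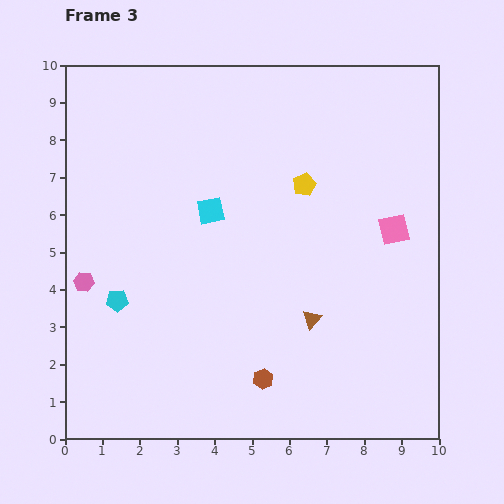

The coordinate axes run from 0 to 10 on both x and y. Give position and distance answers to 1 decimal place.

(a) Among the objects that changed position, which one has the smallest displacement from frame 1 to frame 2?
the cyan pentagon

(moved 1.5)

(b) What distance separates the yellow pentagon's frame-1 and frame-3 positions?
3.8

The yellow pentagon moved from (2.6, 6.8) to (6.4, 6.8), a distance of √(3.8² + 0.0²) ≈ 3.8.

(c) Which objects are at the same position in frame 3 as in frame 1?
the brown hexagon, the pink square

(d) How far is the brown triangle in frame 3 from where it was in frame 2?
3.1

The brown triangle moved from (9.2, 4.8) to (6.6, 3.2), a distance of √(2.6² + 1.6²) ≈ 3.1.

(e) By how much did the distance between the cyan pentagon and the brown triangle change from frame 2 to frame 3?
-2.3

Distance in frame 2: 7.5. Distance in frame 3: 5.2.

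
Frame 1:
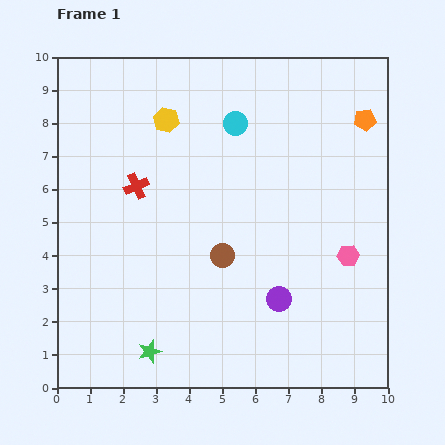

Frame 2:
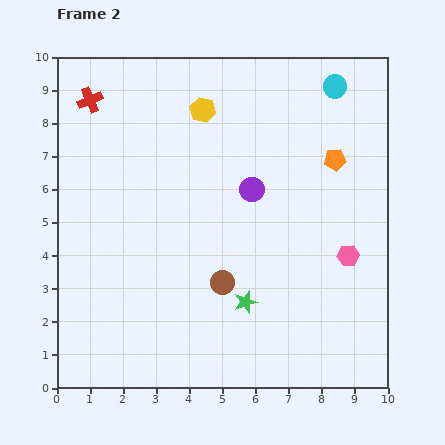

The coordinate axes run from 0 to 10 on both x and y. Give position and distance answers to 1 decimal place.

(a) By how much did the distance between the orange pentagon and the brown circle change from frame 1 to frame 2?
-0.9

Distance in frame 1: 5.9. Distance in frame 2: 5.0.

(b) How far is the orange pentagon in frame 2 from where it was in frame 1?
1.5

The orange pentagon moved from (9.3, 8.1) to (8.4, 6.9), a distance of √(0.9² + 1.2²) ≈ 1.5.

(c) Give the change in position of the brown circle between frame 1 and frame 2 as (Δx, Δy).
(0.0, -0.8)

The brown circle was at (5.0, 4.0) in frame 1 and (5.0, 3.2) in frame 2.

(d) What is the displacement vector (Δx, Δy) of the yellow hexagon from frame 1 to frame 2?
(1.1, 0.3)

The yellow hexagon was at (3.3, 8.1) in frame 1 and (4.4, 8.4) in frame 2.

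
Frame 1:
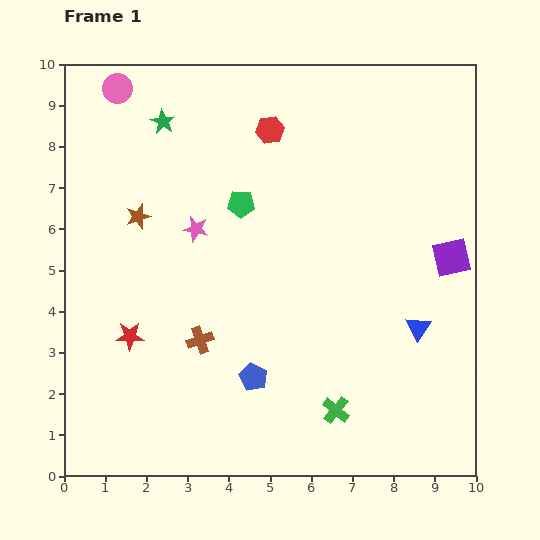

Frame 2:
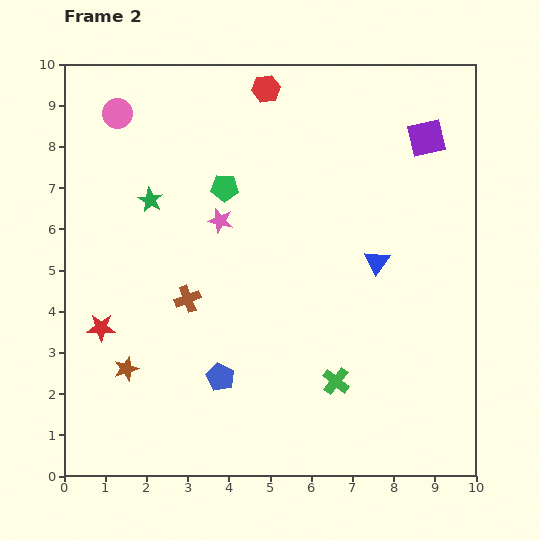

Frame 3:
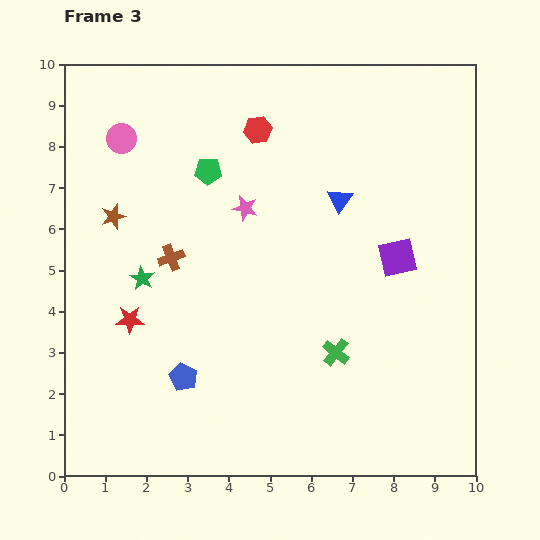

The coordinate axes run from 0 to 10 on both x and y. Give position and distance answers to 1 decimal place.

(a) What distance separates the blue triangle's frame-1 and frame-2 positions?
1.9

The blue triangle moved from (8.6, 3.6) to (7.6, 5.2), a distance of √(1.0² + 1.6²) ≈ 1.9.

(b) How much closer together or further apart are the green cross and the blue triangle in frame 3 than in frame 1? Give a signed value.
+0.9

Distance in frame 1: 2.8. Distance in frame 3: 3.7.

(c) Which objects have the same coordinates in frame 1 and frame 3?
none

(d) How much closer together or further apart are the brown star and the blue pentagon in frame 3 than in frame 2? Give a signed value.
+2.0

Distance in frame 2: 2.3. Distance in frame 3: 4.3.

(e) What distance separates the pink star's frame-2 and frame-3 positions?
0.7

The pink star moved from (3.8, 6.2) to (4.4, 6.5), a distance of √(0.6² + 0.3²) ≈ 0.7.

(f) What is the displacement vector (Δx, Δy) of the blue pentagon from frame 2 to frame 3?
(-0.9, 0.0)

The blue pentagon was at (3.8, 2.4) in frame 2 and (2.9, 2.4) in frame 3.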